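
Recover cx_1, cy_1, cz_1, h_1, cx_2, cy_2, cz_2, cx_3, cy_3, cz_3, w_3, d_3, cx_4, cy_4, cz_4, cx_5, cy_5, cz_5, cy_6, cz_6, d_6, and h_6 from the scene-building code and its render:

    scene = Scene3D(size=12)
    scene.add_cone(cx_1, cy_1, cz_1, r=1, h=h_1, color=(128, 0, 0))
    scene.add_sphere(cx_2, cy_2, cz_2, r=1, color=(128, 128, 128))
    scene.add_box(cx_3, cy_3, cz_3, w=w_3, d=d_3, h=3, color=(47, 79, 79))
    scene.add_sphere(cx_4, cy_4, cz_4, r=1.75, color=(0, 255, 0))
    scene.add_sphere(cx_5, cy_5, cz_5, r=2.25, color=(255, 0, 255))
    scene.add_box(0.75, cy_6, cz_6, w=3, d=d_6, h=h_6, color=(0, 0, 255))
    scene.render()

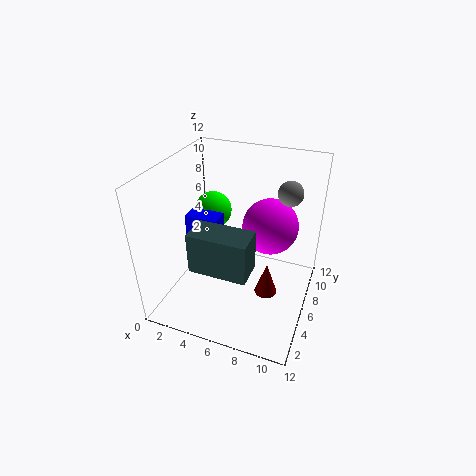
cx_1 = 8.5
cy_1 = 6.5
cz_1 = 0.5
h_1 = 3
cx_2 = 9.75
cy_2 = 7.5
cz_2 = 10
cx_3 = 4.25
cy_3 = 0.75
cz_3 = 6
w_3 = 4.25
d_3 = 2.25
cx_4 = 2
cy_4 = 9.75
cz_4 = 6
cx_5 = 8.5
cy_5 = 6.75
cz_5 = 7.25
cy_6 = 6.5
cz_6 = 3.75
d_6 = 1.75
h_6 = 3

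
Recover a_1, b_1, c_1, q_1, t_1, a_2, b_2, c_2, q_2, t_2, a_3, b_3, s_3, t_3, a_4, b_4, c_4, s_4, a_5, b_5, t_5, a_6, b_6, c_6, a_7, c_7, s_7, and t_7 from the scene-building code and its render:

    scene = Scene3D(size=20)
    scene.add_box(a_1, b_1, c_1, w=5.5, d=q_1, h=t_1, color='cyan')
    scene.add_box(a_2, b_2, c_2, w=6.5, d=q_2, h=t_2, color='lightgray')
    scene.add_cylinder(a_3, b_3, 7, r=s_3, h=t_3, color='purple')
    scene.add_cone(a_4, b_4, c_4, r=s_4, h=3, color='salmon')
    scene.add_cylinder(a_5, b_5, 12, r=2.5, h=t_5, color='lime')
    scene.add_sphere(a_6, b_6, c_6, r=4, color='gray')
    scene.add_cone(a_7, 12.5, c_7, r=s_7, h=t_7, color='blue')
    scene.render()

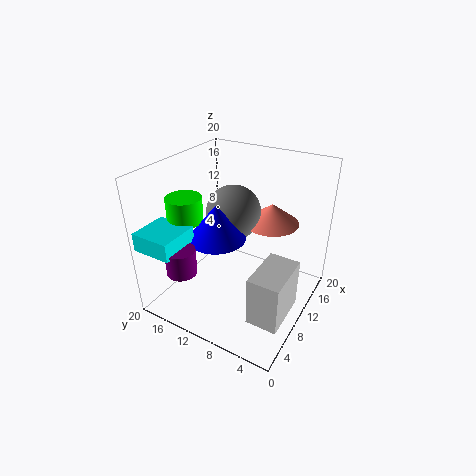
a_1 = 0.5; b_1 = 14.5; c_1 = 10; q_1 = 5.5; t_1 = 2.5; a_2 = 2.5; b_2 = 0.5; c_2 = 3.5; q_2 = 4; t_2 = 6.5; a_3 = 3; b_3 = 14.5; s_3 = 2; t_3 = 3.5; a_4 = 15.5; b_4 = 7.5; c_4 = 10.5; s_4 = 4; a_5 = 7.5; b_5 = 17; t_5 = 3.5; a_6 = 13; b_6 = 12.5; c_6 = 12; a_7 = 8.5; c_7 = 10; s_7 = 4; t_7 = 5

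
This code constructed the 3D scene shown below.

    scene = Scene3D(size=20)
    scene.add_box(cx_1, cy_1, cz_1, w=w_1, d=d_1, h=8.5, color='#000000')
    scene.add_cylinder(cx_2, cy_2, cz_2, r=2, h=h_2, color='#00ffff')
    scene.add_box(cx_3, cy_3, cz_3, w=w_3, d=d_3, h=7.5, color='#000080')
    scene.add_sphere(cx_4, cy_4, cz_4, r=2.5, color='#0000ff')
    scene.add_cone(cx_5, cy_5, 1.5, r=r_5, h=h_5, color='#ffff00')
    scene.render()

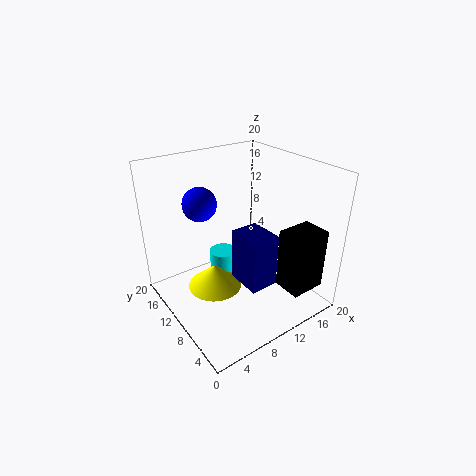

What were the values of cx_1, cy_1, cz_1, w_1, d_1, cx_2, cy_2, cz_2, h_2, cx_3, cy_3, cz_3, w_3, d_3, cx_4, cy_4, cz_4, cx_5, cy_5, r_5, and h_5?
cx_1 = 13.5
cy_1 = 1.5
cz_1 = 3.5
w_1 = 5
d_1 = 4
cx_2 = 10
cy_2 = 14
cz_2 = 3
h_2 = 3
cx_3 = 9
cy_3 = 5
cz_3 = 4
w_3 = 4
d_3 = 5
cx_4 = 7.5
cy_4 = 16
cz_4 = 13.5
cx_5 = 7.5
cy_5 = 12.5
r_5 = 4
h_5 = 3.5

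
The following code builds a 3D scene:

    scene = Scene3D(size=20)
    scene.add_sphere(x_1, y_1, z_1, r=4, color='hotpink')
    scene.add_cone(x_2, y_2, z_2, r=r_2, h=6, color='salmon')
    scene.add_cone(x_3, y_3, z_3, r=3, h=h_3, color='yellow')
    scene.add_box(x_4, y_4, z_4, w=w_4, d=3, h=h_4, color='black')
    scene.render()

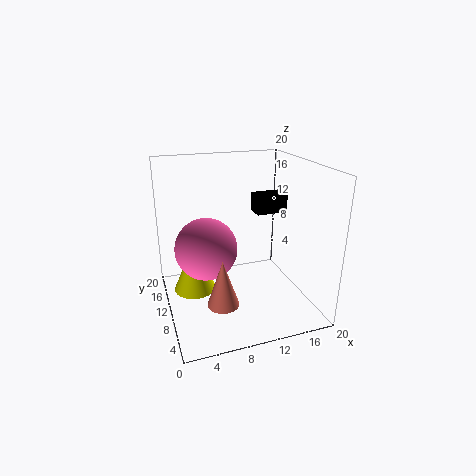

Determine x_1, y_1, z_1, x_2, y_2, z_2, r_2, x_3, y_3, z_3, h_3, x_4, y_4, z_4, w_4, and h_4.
x_1 = 5, y_1 = 8, z_1 = 10, x_2 = 6, y_2 = 4, z_2 = 4, r_2 = 2, x_3 = 4, y_3 = 12, z_3 = 2, h_3 = 7, x_4 = 15, y_4 = 15, z_4 = 11, w_4 = 5, h_4 = 3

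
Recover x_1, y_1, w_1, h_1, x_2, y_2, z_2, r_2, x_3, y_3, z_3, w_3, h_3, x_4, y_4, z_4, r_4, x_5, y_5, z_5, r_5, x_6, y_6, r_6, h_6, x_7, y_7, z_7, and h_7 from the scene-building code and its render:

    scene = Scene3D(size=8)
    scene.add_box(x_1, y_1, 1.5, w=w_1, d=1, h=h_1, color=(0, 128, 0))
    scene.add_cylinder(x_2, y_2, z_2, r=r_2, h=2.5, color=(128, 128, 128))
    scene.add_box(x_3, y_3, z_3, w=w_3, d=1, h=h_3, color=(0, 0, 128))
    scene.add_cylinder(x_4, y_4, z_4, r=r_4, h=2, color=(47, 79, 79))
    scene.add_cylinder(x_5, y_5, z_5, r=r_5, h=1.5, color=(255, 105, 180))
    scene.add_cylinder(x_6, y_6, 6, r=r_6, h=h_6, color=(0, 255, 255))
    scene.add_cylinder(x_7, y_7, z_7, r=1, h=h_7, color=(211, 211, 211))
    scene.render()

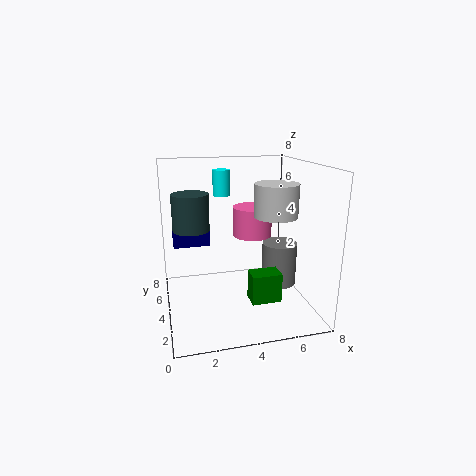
x_1 = 4
y_1 = 1
w_1 = 1.5
h_1 = 1.5
x_2 = 6.5
y_2 = 4
z_2 = 1
r_2 = 1
x_3 = 0.5
y_3 = 4.5
z_3 = 3.5
w_3 = 2
h_3 = 1
x_4 = 1.5
y_4 = 4.5
z_4 = 4.5
r_4 = 1
x_5 = 4.5
y_5 = 3
z_5 = 4.5
r_5 = 1
x_6 = 3.5
y_6 = 6
r_6 = 0.5
h_6 = 1.5
x_7 = 5
y_7 = 1
z_7 = 6
h_7 = 1.5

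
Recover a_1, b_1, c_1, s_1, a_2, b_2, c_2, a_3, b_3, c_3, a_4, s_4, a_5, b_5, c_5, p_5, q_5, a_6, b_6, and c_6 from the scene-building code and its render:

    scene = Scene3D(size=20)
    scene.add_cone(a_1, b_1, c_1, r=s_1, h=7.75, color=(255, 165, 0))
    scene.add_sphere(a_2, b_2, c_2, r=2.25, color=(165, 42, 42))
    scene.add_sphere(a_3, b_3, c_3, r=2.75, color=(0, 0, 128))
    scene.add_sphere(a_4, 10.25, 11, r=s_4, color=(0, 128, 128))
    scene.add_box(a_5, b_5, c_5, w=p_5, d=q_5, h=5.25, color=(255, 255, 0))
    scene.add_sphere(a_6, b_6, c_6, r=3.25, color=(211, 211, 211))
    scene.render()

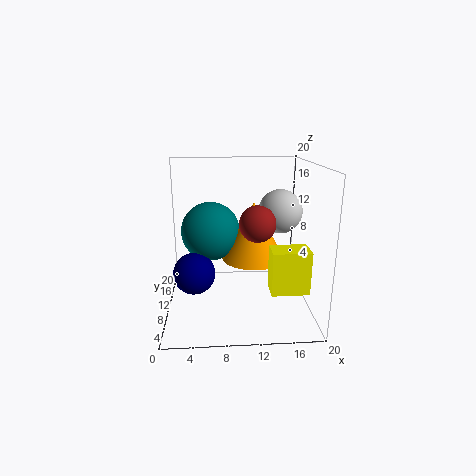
a_1 = 12, b_1 = 9, c_1 = 7.5, s_1 = 4.25, a_2 = 12, b_2 = 5, c_2 = 13.5, a_3 = 4, b_3 = 7, c_3 = 6.25, a_4 = 6.25, s_4 = 4, a_5 = 13.25, b_5 = 0.75, c_5 = 6, p_5 = 4.5, q_5 = 3, a_6 = 16.5, b_6 = 13.5, c_6 = 12.75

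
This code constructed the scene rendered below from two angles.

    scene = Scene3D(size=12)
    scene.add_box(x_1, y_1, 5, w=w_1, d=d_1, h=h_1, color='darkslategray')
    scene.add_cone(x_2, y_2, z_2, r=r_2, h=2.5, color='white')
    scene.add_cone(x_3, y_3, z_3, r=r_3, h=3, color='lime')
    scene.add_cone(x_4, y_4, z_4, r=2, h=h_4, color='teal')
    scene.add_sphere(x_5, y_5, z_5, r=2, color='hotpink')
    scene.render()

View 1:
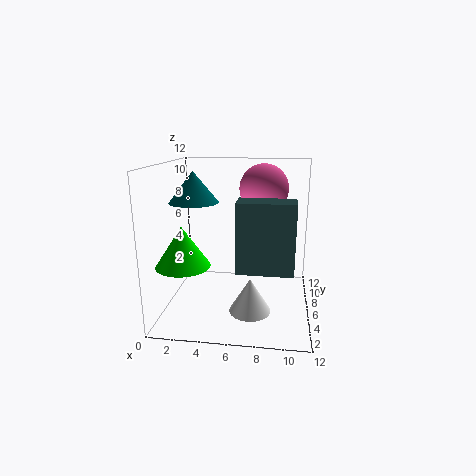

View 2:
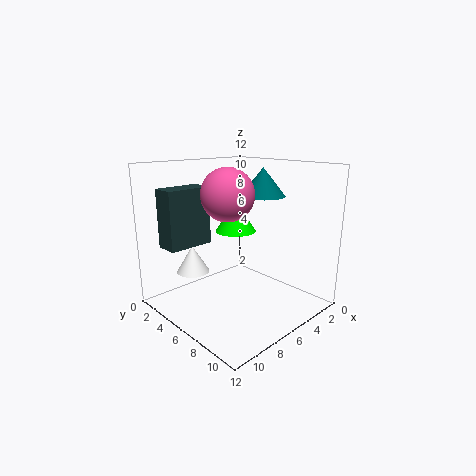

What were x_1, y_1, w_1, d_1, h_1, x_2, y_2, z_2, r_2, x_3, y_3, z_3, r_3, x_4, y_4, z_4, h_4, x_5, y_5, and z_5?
x_1 = 6.5, y_1 = 1, w_1 = 4, d_1 = 2, h_1 = 5, x_2 = 7.5, y_2 = 1.5, z_2 = 2, r_2 = 1.5, x_3 = 2.5, y_3 = 2, z_3 = 5, r_3 = 2, x_4 = 2.5, y_4 = 5.5, z_4 = 9, h_4 = 2.5, x_5 = 8, y_5 = 7, z_5 = 10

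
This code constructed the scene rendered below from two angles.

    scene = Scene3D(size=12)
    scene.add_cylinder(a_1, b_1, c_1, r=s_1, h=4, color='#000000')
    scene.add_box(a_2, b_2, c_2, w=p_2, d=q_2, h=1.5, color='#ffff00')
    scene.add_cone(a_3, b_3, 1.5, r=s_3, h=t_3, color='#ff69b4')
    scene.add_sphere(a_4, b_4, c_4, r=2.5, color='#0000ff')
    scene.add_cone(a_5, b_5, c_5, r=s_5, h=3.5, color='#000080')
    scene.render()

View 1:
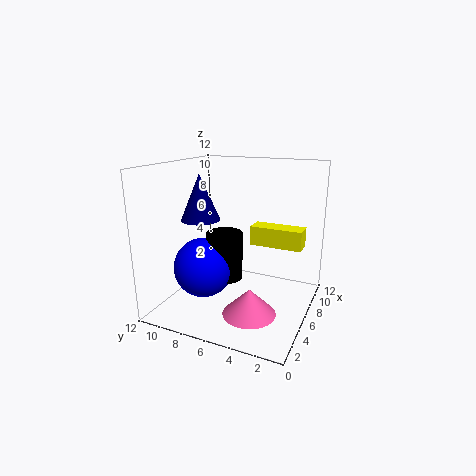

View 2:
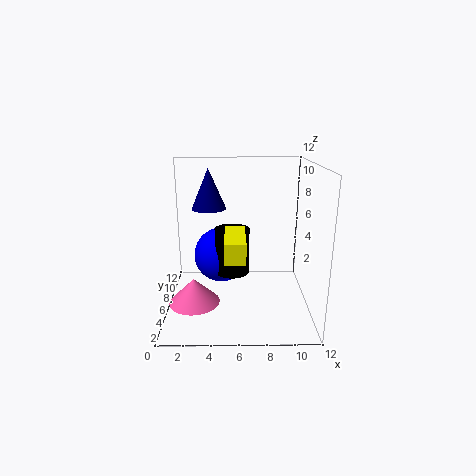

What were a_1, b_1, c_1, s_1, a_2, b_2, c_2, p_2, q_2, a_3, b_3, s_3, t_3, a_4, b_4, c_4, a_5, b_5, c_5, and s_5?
a_1 = 5.5
b_1 = 7
c_1 = 2.5
s_1 = 1.5
a_2 = 5
b_2 = 0.5
c_2 = 6
p_2 = 1.5
q_2 = 4
a_3 = 2.5
b_3 = 3.5
s_3 = 2
t_3 = 2
a_4 = 4.5
b_4 = 8.5
c_4 = 3.5
a_5 = 3.5
b_5 = 8
c_5 = 8
s_5 = 1.5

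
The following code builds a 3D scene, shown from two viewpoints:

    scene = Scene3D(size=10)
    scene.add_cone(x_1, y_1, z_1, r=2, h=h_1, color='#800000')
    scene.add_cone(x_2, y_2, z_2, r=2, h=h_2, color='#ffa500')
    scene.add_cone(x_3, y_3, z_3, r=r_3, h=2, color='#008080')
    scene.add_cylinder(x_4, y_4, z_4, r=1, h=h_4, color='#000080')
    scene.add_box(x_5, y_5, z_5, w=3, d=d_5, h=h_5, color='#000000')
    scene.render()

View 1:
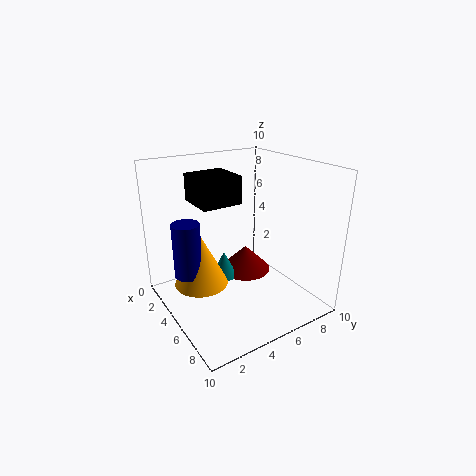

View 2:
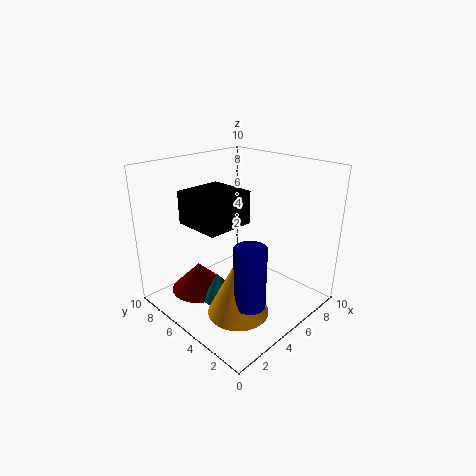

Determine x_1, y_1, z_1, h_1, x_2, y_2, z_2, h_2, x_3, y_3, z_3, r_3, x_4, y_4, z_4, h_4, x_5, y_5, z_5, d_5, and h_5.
x_1 = 3
y_1 = 7
z_1 = 1
h_1 = 2
x_2 = 3
y_2 = 3
z_2 = 1
h_2 = 4
x_3 = 3
y_3 = 5
z_3 = 1
r_3 = 1
x_4 = 3
y_4 = 2
z_4 = 2
h_4 = 4
x_5 = 1
y_5 = 3
z_5 = 7
d_5 = 3
h_5 = 2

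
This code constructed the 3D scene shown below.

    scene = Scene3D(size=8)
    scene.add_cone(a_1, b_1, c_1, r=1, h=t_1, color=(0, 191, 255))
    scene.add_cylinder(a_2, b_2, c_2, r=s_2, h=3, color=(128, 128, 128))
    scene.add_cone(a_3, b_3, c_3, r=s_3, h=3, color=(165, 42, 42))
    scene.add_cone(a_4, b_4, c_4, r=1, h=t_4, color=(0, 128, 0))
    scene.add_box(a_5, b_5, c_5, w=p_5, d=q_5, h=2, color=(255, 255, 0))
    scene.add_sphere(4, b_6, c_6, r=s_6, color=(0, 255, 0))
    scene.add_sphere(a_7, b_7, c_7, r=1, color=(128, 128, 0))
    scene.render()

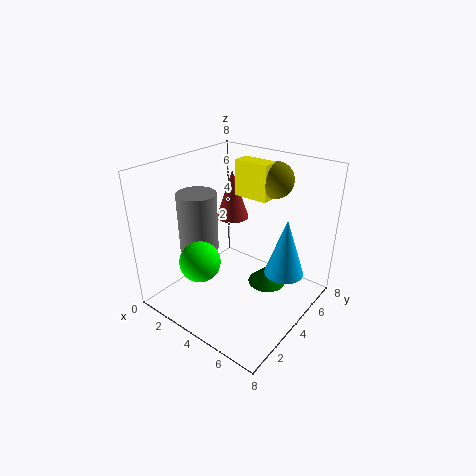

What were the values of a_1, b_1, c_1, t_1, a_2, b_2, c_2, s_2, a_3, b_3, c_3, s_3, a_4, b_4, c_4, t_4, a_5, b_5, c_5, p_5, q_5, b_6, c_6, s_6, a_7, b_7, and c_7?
a_1 = 7, b_1 = 4, c_1 = 3, t_1 = 3, a_2 = 3, b_2 = 2, c_2 = 4, s_2 = 1, a_3 = 2, b_3 = 6, c_3 = 4, s_3 = 1, a_4 = 6, b_4 = 4, c_4 = 2, t_4 = 1, a_5 = 3, b_5 = 5, c_5 = 6, p_5 = 2, q_5 = 1, b_6 = 1, c_6 = 4, s_6 = 1, a_7 = 5, b_7 = 6, c_7 = 7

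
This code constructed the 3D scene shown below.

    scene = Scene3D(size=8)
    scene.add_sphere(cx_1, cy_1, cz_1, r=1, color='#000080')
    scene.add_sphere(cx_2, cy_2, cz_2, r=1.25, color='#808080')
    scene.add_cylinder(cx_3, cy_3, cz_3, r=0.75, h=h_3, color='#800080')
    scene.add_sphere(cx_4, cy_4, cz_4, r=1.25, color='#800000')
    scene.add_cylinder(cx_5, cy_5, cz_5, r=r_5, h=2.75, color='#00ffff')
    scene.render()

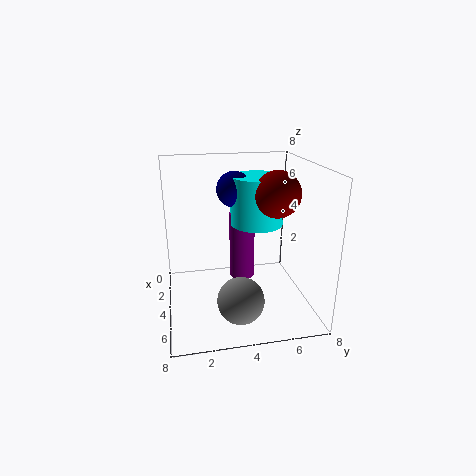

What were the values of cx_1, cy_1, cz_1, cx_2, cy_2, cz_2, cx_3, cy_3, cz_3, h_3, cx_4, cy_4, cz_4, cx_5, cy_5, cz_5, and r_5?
cx_1 = 3; cy_1 = 4; cz_1 = 6.5; cx_2 = 6; cy_2 = 3.75; cz_2 = 1.25; cx_3 = 2.75; cy_3 = 4.5; cz_3 = 1; h_3 = 4; cx_4 = 4.5; cy_4 = 6; cz_4 = 6.5; cx_5 = 3.25; cy_5 = 5.25; cz_5 = 4.5; r_5 = 1.5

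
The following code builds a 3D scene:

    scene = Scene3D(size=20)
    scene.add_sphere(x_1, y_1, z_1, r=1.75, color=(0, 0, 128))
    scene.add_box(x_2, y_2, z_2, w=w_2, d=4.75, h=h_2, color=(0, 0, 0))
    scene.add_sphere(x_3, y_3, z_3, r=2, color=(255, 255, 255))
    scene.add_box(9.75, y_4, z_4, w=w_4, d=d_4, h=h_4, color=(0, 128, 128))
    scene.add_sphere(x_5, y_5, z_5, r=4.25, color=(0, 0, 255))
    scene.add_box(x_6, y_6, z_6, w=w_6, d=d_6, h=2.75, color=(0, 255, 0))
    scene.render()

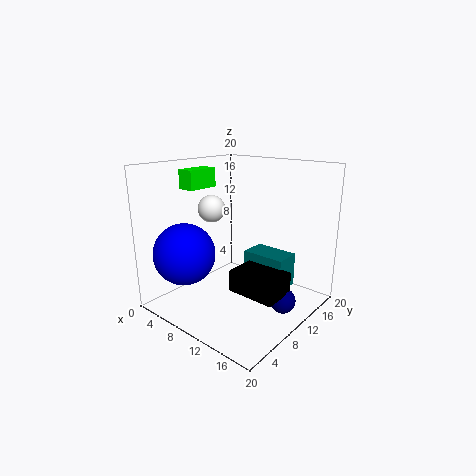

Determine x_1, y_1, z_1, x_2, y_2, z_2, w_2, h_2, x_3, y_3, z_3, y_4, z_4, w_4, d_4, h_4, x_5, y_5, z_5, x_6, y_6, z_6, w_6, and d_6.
x_1 = 16.75; y_1 = 11.5; z_1 = 2; x_2 = 10.75; y_2 = 7.25; z_2 = 3.25; w_2 = 6.75; h_2 = 3; x_3 = 4.75; y_3 = 10.25; z_3 = 13.25; y_4 = 11.75; z_4 = 2.75; w_4 = 6.25; d_4 = 3.75; h_4 = 4.75; x_5 = 5; y_5 = 4.5; z_5 = 8; x_6 = 1.75; y_6 = 7; z_6 = 16.25; w_6 = 2.5; d_6 = 4.75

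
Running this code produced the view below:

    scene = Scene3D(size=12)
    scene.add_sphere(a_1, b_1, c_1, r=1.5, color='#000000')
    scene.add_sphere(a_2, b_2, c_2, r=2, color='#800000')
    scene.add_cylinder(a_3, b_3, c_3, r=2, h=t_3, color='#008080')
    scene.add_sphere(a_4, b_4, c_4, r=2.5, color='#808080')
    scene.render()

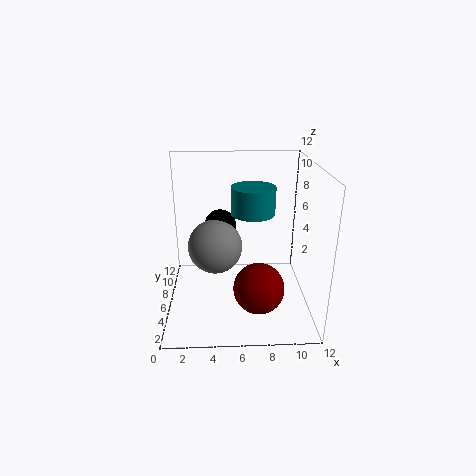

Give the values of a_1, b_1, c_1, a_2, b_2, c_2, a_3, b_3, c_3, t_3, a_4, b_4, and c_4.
a_1 = 4.5, b_1 = 10, c_1 = 5.5, a_2 = 7.5, b_2 = 3, c_2 = 3, a_3 = 7.5, b_3 = 9, c_3 = 7, t_3 = 2.5, a_4 = 4, b_4 = 8.5, c_4 = 4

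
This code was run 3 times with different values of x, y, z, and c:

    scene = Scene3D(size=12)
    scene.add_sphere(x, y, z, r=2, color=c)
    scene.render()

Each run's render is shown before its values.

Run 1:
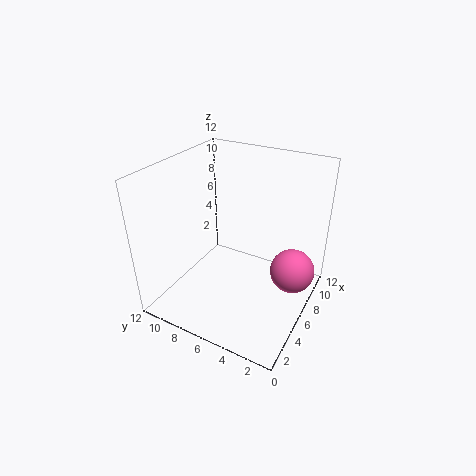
x = 9, y = 2, z = 2, c = 'hotpink'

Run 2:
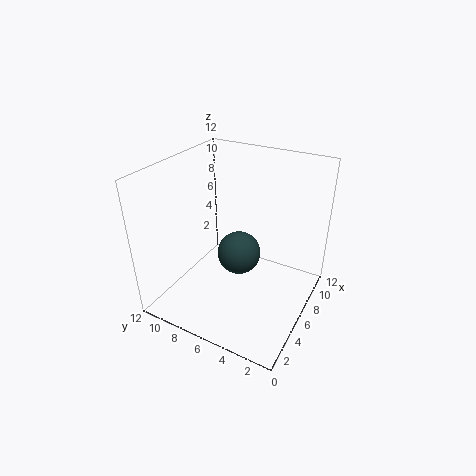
x = 8, y = 7, z = 3, c = 'darkslategray'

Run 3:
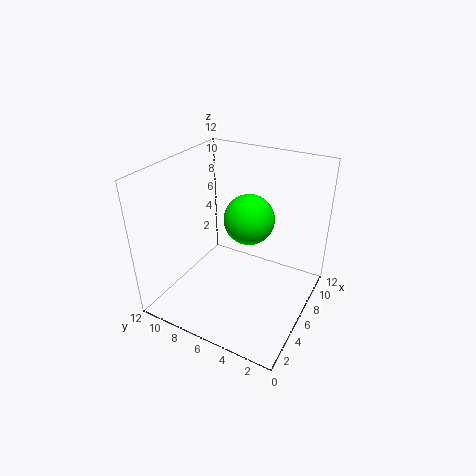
x = 6, y = 5, z = 8, c = 'lime'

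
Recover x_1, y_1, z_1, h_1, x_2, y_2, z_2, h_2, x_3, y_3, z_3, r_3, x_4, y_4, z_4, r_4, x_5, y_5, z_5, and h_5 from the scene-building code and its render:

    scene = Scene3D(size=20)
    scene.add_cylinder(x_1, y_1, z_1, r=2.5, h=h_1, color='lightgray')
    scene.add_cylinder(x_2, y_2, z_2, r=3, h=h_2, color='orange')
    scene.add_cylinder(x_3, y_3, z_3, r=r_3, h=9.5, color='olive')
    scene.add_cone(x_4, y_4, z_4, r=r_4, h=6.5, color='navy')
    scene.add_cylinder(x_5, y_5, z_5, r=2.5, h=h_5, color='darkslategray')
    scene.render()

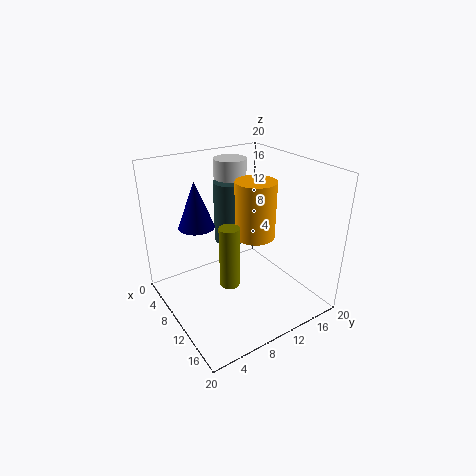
x_1 = 2.5
y_1 = 13.5
z_1 = 11.5
h_1 = 7.5
x_2 = 8.5
y_2 = 14
z_2 = 8.5
h_2 = 8.5
x_3 = 8.5
y_3 = 9.5
z_3 = 1.5
r_3 = 1.5
x_4 = 6.5
y_4 = 5.5
z_4 = 11.5
r_4 = 2.5
x_5 = 4
y_5 = 12.5
z_5 = 6.5
h_5 = 9.5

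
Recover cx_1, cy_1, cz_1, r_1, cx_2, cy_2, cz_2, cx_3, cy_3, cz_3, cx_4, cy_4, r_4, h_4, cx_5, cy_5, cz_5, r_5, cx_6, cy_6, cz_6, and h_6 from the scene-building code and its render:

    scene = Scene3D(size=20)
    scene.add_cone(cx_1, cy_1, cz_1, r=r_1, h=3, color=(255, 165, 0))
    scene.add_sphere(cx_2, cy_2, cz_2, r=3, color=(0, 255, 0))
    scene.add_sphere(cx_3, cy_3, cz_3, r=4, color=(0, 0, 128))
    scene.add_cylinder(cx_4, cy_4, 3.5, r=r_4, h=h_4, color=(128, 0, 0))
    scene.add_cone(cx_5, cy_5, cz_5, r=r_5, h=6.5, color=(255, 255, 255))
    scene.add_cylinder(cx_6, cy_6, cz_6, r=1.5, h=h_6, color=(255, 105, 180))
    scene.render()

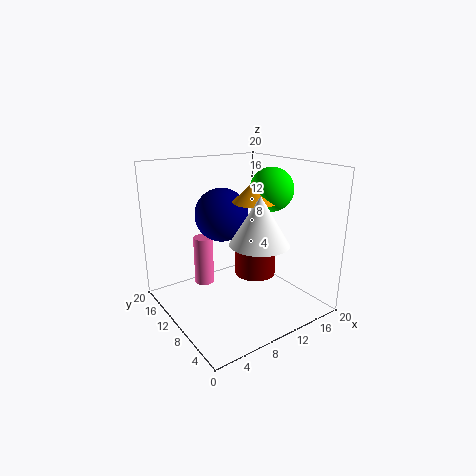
cx_1 = 12; cy_1 = 9; cz_1 = 15; r_1 = 3; cx_2 = 14.5; cy_2 = 8.5; cz_2 = 16.5; cx_3 = 10.5; cy_3 = 15; cz_3 = 12; cx_4 = 13.5; cy_4 = 10.5; r_4 = 3; h_4 = 6; cx_5 = 11; cy_5 = 6.5; cz_5 = 10; r_5 = 4; cx_6 = 8; cy_6 = 16.5; cz_6 = 1; h_6 = 7.5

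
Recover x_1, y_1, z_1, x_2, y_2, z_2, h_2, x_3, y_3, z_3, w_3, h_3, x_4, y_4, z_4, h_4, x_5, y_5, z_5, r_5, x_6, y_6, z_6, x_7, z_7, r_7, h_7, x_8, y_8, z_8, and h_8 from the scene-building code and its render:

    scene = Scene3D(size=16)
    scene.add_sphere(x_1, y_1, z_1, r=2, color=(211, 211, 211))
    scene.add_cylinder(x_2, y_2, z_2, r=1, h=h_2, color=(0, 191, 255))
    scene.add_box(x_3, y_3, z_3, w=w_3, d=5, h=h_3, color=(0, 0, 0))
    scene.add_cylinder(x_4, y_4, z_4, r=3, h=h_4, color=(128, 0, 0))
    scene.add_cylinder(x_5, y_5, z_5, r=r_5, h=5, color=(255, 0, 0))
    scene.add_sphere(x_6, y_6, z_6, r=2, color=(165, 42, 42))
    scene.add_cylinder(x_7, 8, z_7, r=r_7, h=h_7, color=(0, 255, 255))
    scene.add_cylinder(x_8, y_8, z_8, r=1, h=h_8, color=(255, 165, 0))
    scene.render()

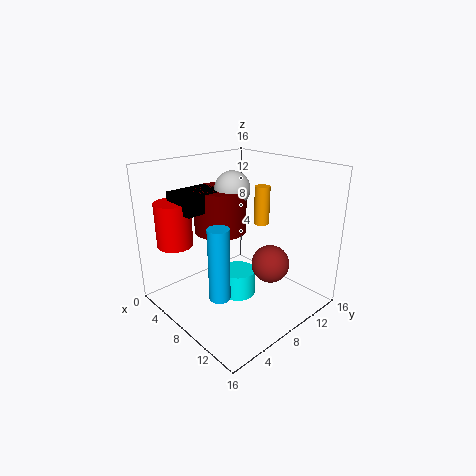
x_1 = 6, y_1 = 9, z_1 = 13, x_2 = 12, y_2 = 2, z_2 = 5, h_2 = 7, x_3 = 2, y_3 = 3, z_3 = 11, w_3 = 4, h_3 = 2, x_4 = 5, y_4 = 8, z_4 = 8, h_4 = 5, x_5 = 3, y_5 = 3, z_5 = 7, r_5 = 2, x_6 = 12, y_6 = 9, z_6 = 6, x_7 = 8, z_7 = 1, r_7 = 2, h_7 = 3, x_8 = 5, y_8 = 15, z_8 = 7, h_8 = 5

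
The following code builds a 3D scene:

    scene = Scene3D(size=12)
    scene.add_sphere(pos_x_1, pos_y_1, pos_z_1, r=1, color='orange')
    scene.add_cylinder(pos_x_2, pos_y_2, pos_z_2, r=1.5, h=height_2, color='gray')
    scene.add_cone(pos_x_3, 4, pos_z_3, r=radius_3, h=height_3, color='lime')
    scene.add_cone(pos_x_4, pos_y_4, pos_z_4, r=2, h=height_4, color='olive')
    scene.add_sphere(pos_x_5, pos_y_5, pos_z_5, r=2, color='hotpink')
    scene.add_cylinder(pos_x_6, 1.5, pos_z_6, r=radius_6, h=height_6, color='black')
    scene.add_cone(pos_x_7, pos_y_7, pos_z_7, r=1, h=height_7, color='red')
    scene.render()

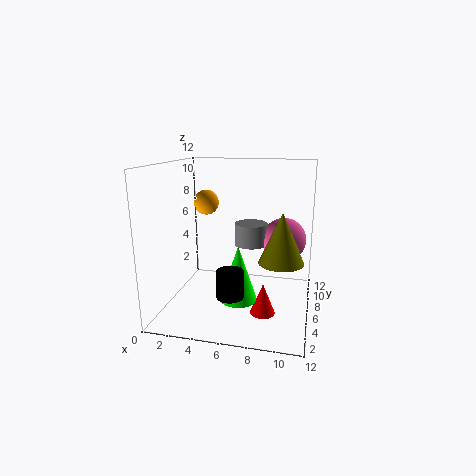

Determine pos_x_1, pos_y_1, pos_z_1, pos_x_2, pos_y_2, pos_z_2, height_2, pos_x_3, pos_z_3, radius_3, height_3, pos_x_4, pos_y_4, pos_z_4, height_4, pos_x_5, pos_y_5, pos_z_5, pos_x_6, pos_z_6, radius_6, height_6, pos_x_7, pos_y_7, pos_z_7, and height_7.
pos_x_1 = 3.5; pos_y_1 = 5.5; pos_z_1 = 9; pos_x_2 = 6.5; pos_y_2 = 9; pos_z_2 = 4.5; height_2 = 2; pos_x_3 = 6.5; pos_z_3 = 1.5; radius_3 = 1.5; height_3 = 4.5; pos_x_4 = 9.5; pos_y_4 = 7.5; pos_z_4 = 3.5; height_4 = 4.5; pos_x_5 = 9.5; pos_y_5 = 9.5; pos_z_5 = 5; pos_x_6 = 6.5; pos_z_6 = 3; radius_6 = 1; height_6 = 2; pos_x_7 = 8.5; pos_y_7 = 4; pos_z_7 = 0.5; height_7 = 2.5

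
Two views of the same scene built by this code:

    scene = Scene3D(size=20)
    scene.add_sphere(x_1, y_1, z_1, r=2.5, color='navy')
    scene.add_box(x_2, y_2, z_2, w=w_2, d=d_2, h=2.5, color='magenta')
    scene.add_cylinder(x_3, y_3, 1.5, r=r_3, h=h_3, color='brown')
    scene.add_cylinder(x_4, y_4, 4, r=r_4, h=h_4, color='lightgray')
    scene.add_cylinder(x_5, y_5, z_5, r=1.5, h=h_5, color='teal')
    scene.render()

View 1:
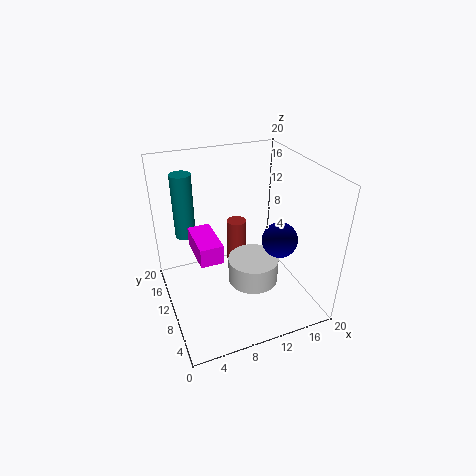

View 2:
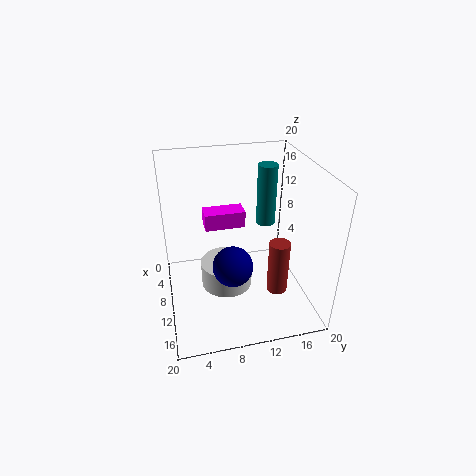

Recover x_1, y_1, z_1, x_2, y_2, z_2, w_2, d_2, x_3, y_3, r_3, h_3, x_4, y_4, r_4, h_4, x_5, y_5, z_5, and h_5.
x_1 = 15.5
y_1 = 8
z_1 = 9.5
x_2 = 3.5
y_2 = 6
z_2 = 9.5
w_2 = 3
d_2 = 6
x_3 = 12
y_3 = 15.5
r_3 = 1.5
h_3 = 8
x_4 = 11.5
y_4 = 8
r_4 = 3.5
h_4 = 3.5
x_5 = 4
y_5 = 16
z_5 = 8.5
h_5 = 9.5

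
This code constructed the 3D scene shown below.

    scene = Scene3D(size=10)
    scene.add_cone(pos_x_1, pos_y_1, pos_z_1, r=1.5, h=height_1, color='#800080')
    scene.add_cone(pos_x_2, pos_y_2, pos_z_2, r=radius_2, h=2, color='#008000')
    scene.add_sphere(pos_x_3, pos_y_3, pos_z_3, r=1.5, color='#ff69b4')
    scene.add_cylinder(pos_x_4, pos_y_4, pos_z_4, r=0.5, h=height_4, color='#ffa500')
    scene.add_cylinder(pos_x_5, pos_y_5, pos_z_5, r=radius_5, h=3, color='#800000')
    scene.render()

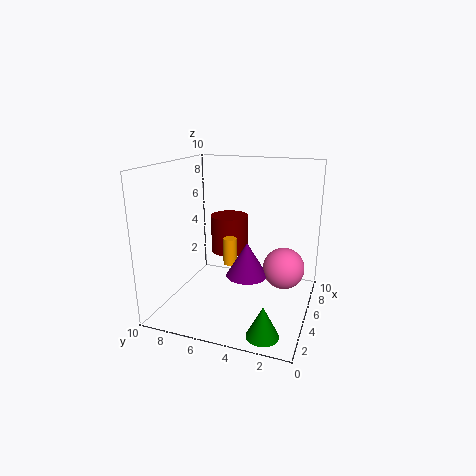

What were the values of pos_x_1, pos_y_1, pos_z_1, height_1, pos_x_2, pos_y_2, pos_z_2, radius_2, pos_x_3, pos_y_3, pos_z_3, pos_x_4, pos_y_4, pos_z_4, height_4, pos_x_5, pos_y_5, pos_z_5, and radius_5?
pos_x_1 = 5.5
pos_y_1 = 4.5
pos_z_1 = 2
height_1 = 2.5
pos_x_2 = 1
pos_y_2 = 2
pos_z_2 = 0.5
radius_2 = 1
pos_x_3 = 6.5
pos_y_3 = 2
pos_z_3 = 2.5
pos_x_4 = 6
pos_y_4 = 6
pos_z_4 = 2.5
height_4 = 2
pos_x_5 = 8.5
pos_y_5 = 7
pos_z_5 = 2.5
radius_5 = 1.5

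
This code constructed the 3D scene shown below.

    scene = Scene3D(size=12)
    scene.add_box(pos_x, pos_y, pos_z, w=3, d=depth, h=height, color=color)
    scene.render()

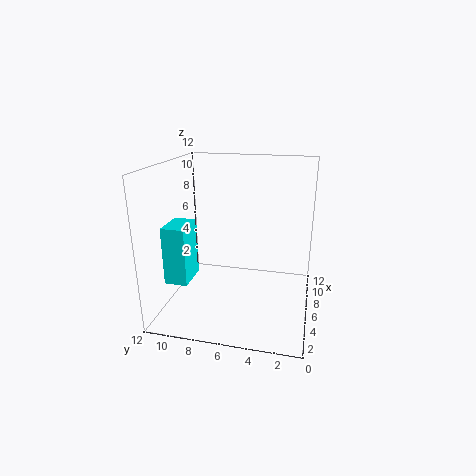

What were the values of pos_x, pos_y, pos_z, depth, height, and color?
pos_x = 4, pos_y = 10, pos_z = 2, depth = 2, height = 5, color = 'cyan'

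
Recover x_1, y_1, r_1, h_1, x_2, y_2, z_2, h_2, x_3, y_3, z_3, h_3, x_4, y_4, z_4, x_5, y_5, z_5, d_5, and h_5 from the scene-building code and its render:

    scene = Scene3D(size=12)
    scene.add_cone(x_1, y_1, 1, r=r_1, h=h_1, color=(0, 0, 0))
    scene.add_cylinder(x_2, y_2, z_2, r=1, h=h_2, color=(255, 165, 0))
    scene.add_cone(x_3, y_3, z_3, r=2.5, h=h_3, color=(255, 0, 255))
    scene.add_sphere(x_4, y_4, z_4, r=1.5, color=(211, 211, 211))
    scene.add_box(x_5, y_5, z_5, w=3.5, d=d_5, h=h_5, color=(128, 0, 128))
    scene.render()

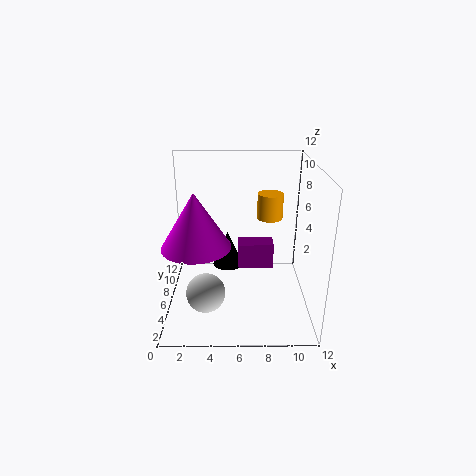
x_1 = 5, y_1 = 10.5, r_1 = 1.5, h_1 = 3.5, x_2 = 8.5, y_2 = 5.5, z_2 = 8, h_2 = 2, x_3 = 3, y_3 = 2.5, z_3 = 7, h_3 = 4, x_4 = 3.5, y_4 = 2.5, z_4 = 3, x_5 = 6, y_5 = 9.5, z_5 = 1, d_5 = 2, h_5 = 2.5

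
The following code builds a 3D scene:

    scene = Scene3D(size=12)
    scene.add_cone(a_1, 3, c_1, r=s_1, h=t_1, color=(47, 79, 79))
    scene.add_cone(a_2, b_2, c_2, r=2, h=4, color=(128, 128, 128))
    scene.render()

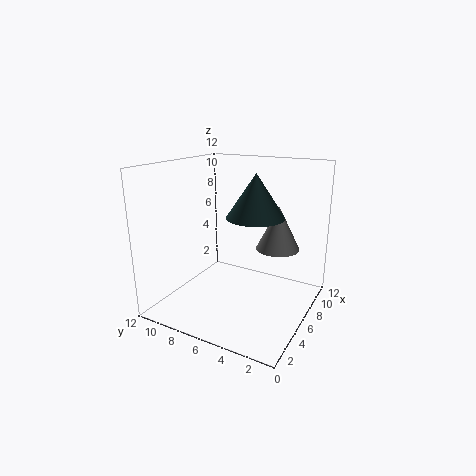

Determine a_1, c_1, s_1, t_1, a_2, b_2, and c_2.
a_1 = 3
c_1 = 9
s_1 = 2
t_1 = 3
a_2 = 10
b_2 = 4
c_2 = 4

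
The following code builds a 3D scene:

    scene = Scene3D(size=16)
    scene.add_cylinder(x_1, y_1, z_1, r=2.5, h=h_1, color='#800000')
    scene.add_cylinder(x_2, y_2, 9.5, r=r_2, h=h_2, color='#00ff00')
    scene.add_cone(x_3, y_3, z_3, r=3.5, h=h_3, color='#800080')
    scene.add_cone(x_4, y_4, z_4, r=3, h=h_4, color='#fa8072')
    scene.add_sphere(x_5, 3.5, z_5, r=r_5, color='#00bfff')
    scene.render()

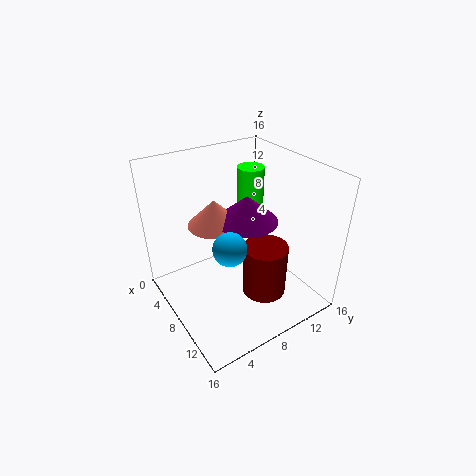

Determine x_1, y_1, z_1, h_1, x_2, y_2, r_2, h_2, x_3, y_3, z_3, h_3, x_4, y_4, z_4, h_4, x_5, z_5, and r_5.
x_1 = 10.5; y_1 = 10; z_1 = 1.5; h_1 = 6; x_2 = 6; y_2 = 11; r_2 = 1.5; h_2 = 5.5; x_3 = 7.5; y_3 = 9.5; z_3 = 9.5; h_3 = 3; x_4 = 5.5; y_4 = 6.5; z_4 = 9; h_4 = 3; x_5 = 13.5; z_5 = 11.5; r_5 = 1.5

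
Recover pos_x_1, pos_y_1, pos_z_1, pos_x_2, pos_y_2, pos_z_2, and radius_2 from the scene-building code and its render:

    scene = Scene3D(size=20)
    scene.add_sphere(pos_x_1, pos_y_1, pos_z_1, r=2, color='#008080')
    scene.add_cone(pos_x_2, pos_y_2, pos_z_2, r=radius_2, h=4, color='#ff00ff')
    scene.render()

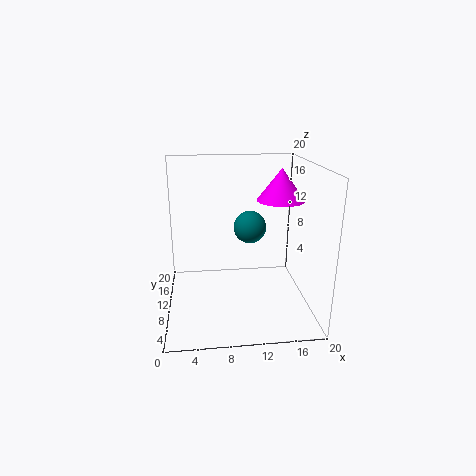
pos_x_1 = 11
pos_y_1 = 6
pos_z_1 = 13
pos_x_2 = 15
pos_y_2 = 7
pos_z_2 = 16
radius_2 = 3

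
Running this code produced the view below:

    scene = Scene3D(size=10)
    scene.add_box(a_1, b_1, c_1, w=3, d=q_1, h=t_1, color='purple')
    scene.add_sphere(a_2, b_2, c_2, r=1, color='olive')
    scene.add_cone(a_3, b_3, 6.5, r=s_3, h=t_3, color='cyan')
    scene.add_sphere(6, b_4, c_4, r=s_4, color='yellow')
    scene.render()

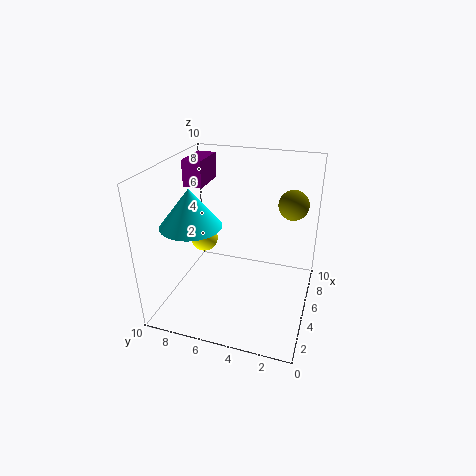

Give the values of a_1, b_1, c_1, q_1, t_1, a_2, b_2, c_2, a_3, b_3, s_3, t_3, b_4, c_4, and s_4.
a_1 = 7
b_1 = 8.5
c_1 = 7.5
q_1 = 1.5
t_1 = 2
a_2 = 6
b_2 = 1.5
c_2 = 7.5
a_3 = 3
b_3 = 7.5
s_3 = 2
t_3 = 2.5
b_4 = 8
c_4 = 4
s_4 = 1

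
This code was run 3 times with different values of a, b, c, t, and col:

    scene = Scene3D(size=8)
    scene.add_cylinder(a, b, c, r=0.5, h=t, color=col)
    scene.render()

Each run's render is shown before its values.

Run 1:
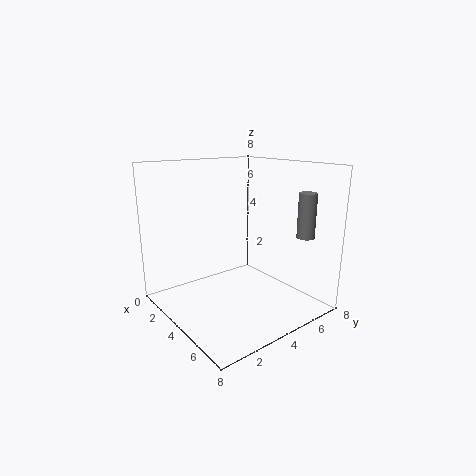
a = 6.25, b = 7, c = 4, t = 2.5, col = 'gray'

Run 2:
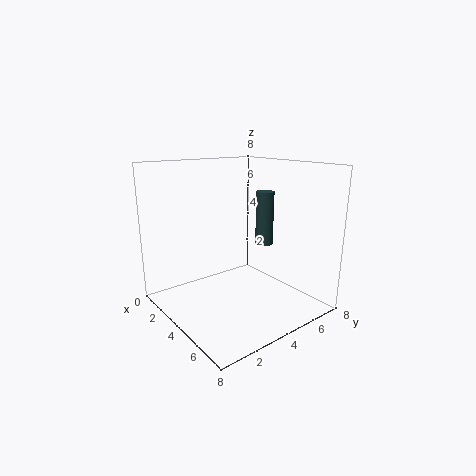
a = 4.5, b = 5.5, c = 3.5, t = 3, col = 'darkslategray'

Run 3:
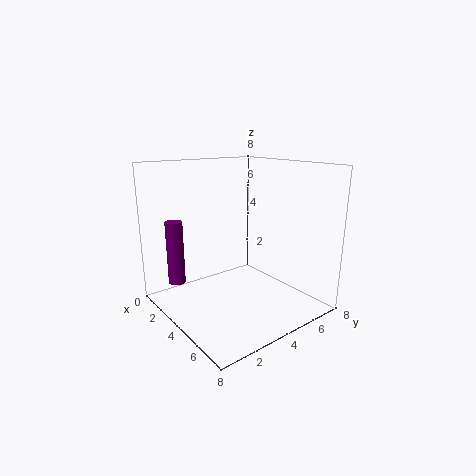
a = 1.25, b = 1.5, c = 1, t = 3.75, col = 'purple'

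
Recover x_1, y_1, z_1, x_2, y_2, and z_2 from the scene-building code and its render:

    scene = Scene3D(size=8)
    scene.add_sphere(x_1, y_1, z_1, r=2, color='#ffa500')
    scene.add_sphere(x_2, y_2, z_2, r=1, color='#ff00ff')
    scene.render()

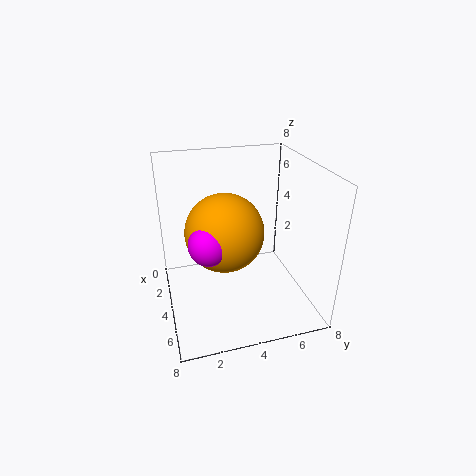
x_1 = 5
y_1 = 3
z_1 = 5
x_2 = 6
y_2 = 2
z_2 = 5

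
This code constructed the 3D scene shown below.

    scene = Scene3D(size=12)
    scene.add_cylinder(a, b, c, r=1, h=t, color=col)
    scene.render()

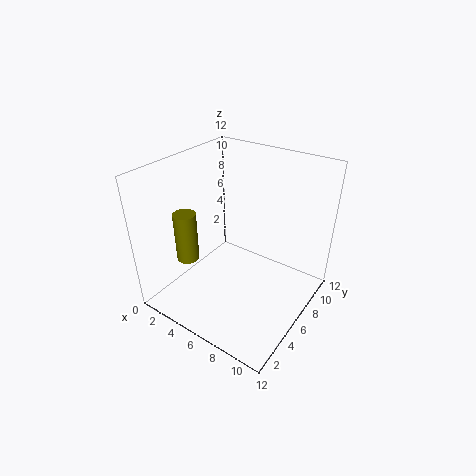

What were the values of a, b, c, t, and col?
a = 1.5, b = 4.5, c = 3, t = 4.5, col = 'olive'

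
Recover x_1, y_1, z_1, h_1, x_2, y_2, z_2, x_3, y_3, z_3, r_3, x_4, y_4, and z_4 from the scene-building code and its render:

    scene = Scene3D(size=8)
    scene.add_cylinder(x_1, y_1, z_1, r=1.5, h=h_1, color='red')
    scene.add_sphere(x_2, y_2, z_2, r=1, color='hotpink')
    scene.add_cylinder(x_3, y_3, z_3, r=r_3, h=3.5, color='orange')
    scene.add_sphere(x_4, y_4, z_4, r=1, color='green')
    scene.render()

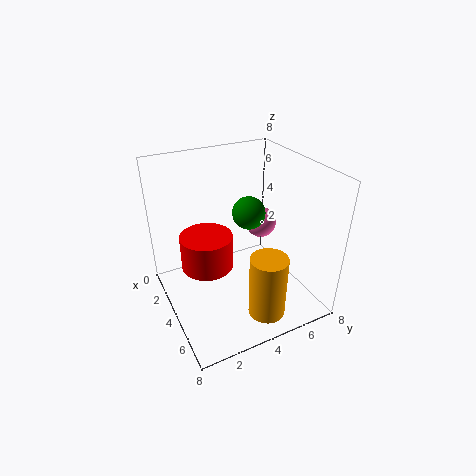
x_1 = 3; y_1 = 2.5; z_1 = 2; h_1 = 2; x_2 = 1.5; y_2 = 7; z_2 = 3; x_3 = 6.5; y_3 = 4.5; z_3 = 0.5; r_3 = 1; x_4 = 2.5; y_4 = 5.5; z_4 = 4.5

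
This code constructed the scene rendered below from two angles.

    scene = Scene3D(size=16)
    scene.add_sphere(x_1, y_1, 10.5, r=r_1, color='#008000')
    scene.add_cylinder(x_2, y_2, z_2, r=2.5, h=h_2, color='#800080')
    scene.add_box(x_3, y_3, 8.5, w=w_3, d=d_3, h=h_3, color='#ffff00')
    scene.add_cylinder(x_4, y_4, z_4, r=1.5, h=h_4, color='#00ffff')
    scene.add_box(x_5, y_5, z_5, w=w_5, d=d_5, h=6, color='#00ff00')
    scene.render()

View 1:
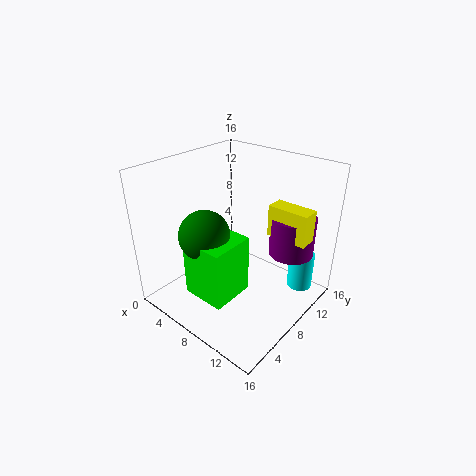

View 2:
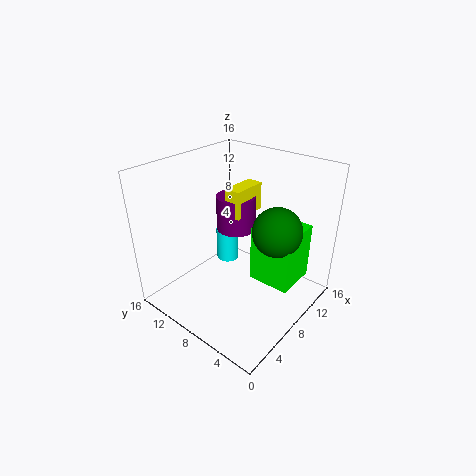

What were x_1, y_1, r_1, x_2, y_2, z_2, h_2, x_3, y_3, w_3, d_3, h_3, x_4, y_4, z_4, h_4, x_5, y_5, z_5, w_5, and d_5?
x_1 = 8; y_1 = 3; r_1 = 2.5; x_2 = 12.5; y_2 = 12; z_2 = 6; h_2 = 4.5; x_3 = 10.5; y_3 = 10; w_3 = 4.5; d_3 = 2; h_3 = 3.5; x_4 = 13; y_4 = 14; z_4 = 0.5; h_4 = 4.5; x_5 = 7; y_5 = 1; z_5 = 4.5; w_5 = 4.5; d_5 = 4.5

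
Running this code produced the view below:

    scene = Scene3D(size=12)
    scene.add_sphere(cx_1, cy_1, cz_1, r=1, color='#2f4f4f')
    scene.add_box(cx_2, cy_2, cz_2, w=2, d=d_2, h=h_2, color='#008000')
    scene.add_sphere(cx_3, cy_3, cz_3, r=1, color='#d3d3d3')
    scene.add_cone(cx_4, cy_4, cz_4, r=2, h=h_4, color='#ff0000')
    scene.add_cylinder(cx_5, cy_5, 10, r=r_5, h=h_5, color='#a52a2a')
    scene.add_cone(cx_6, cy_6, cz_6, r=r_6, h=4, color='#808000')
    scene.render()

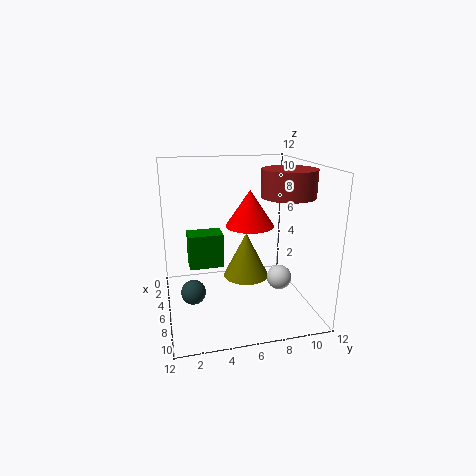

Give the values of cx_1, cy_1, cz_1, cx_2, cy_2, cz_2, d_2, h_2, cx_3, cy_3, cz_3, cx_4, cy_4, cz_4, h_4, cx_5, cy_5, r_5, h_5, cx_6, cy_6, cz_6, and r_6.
cx_1 = 7; cy_1 = 2; cz_1 = 2; cx_2 = 3; cy_2 = 2; cz_2 = 3; d_2 = 3; h_2 = 3; cx_3 = 8; cy_3 = 9; cz_3 = 3; cx_4 = 6; cy_4 = 7; cz_4 = 7; h_4 = 3; cx_5 = 9; cy_5 = 9; r_5 = 2; h_5 = 2; cx_6 = 5; cy_6 = 7; cz_6 = 2; r_6 = 2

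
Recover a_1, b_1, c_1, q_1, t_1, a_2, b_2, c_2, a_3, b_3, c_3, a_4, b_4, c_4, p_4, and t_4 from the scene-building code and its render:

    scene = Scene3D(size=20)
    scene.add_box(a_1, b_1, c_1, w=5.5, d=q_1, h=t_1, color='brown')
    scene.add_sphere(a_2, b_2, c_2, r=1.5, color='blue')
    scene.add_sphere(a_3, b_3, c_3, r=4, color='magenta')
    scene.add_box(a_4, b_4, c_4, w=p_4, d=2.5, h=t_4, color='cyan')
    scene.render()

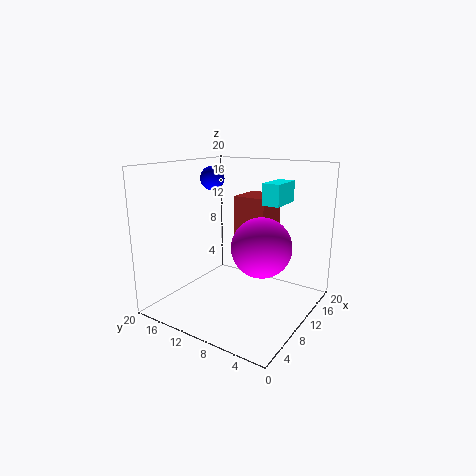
a_1 = 13.5, b_1 = 8, c_1 = 6.5, q_1 = 5, t_1 = 8.5, a_2 = 6.5, b_2 = 11.5, c_2 = 18.5, a_3 = 9.5, b_3 = 6, c_3 = 9.5, a_4 = 12, b_4 = 5, c_4 = 14.5, p_4 = 5, t_4 = 3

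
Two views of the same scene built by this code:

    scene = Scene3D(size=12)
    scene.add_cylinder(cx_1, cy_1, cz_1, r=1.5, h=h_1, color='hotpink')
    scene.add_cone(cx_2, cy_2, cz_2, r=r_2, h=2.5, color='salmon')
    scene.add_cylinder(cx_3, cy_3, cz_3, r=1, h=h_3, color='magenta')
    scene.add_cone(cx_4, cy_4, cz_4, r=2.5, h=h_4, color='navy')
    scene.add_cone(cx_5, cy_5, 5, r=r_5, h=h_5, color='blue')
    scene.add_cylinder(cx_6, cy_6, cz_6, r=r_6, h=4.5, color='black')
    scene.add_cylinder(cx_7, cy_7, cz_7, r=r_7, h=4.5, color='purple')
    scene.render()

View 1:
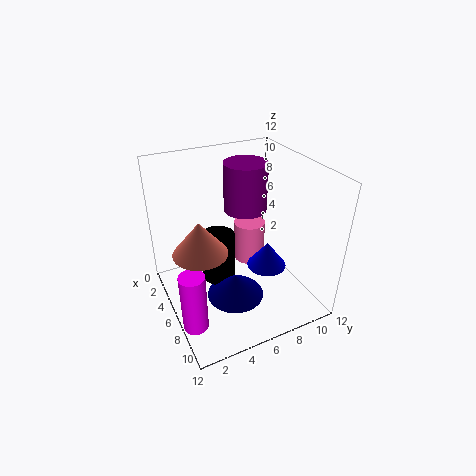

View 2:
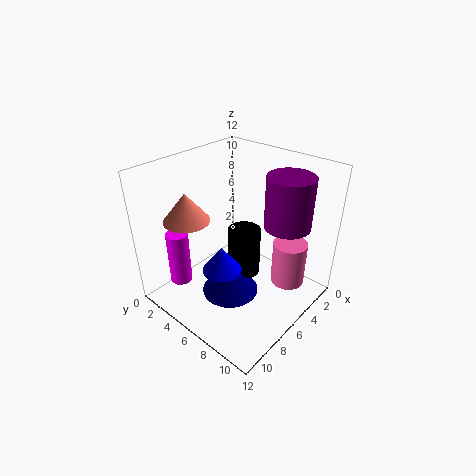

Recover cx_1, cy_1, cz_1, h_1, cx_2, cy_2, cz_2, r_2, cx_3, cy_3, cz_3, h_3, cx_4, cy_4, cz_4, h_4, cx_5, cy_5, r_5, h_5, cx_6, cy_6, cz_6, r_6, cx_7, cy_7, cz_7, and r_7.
cx_1 = 2.5; cy_1 = 9; cz_1 = 1; h_1 = 4; cx_2 = 8; cy_2 = 2; cz_2 = 7; r_2 = 2; cx_3 = 8.5; cy_3 = 1; cz_3 = 0.5; h_3 = 5; cx_4 = 6.5; cy_4 = 5.5; cz_4 = 0.5; h_4 = 2; cx_5 = 9; cy_5 = 7; r_5 = 1.5; h_5 = 2; cx_6 = 4; cy_6 = 5; cz_6 = 1; r_6 = 1.5; cx_7 = 2.5; cy_7 = 8.5; cz_7 = 6.5; r_7 = 2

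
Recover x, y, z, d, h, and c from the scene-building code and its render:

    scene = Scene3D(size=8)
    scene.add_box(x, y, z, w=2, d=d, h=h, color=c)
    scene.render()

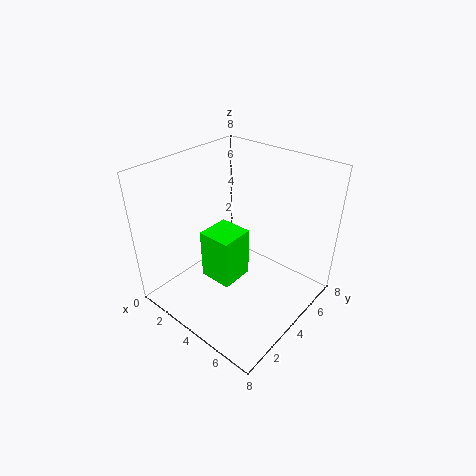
x = 2, y = 3, z = 1, d = 2, h = 3, c = 'lime'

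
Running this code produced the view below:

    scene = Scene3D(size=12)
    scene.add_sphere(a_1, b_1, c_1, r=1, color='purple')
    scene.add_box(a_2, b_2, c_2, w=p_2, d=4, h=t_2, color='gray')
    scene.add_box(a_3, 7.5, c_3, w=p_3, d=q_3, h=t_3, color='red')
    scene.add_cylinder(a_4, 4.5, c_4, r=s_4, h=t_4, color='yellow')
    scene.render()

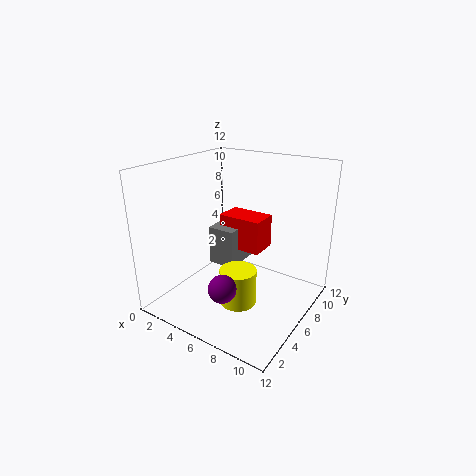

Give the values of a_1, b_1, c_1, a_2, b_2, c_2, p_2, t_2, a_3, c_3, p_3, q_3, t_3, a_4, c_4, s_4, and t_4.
a_1 = 8
b_1 = 1
c_1 = 4.5
a_2 = 2.5
b_2 = 6.5
c_2 = 2.5
p_2 = 2.5
t_2 = 3.5
a_3 = 3
c_3 = 4
p_3 = 4
q_3 = 2.5
t_3 = 3
a_4 = 7
c_4 = 1
s_4 = 1.5
t_4 = 3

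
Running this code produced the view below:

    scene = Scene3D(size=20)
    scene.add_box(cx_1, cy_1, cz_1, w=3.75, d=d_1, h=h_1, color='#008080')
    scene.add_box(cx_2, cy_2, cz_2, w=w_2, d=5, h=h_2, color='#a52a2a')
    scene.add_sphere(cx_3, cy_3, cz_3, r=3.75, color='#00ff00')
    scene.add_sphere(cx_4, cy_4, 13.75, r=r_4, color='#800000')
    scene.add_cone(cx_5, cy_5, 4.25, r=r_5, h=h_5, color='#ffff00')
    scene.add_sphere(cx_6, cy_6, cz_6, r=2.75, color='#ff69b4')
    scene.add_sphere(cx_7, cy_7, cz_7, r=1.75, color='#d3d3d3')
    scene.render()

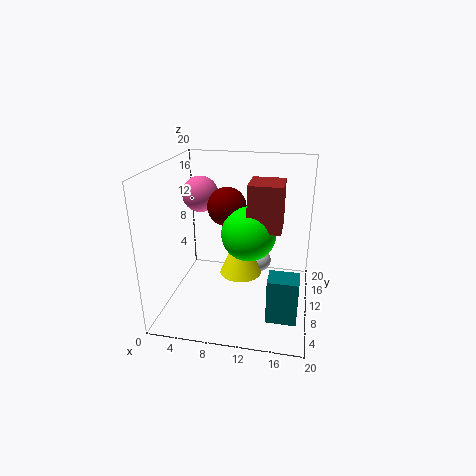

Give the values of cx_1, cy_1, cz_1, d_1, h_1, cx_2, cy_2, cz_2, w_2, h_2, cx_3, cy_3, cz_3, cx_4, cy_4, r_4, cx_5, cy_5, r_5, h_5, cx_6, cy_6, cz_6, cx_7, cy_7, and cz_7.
cx_1 = 15; cy_1 = 2.25; cz_1 = 2.5; d_1 = 3; h_1 = 5.75; cx_2 = 11.5; cy_2 = 8; cz_2 = 11.75; w_2 = 4.5; h_2 = 6.25; cx_3 = 11.5; cy_3 = 10; cz_3 = 10.75; cx_4 = 8; cy_4 = 12; r_4 = 2.75; cx_5 = 10.25; cy_5 = 10.75; r_5 = 3; h_5 = 7; cx_6 = 3; cy_6 = 15.5; cz_6 = 14.25; cx_7 = 12.5; cy_7 = 14.75; cz_7 = 4.25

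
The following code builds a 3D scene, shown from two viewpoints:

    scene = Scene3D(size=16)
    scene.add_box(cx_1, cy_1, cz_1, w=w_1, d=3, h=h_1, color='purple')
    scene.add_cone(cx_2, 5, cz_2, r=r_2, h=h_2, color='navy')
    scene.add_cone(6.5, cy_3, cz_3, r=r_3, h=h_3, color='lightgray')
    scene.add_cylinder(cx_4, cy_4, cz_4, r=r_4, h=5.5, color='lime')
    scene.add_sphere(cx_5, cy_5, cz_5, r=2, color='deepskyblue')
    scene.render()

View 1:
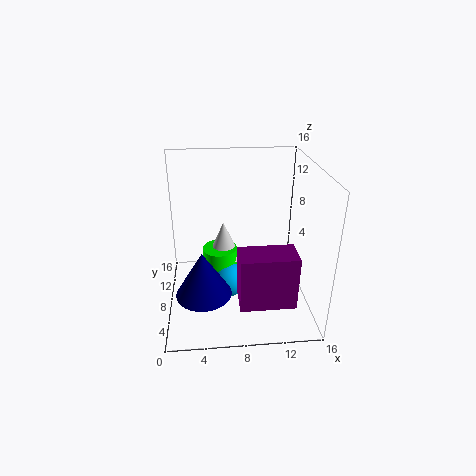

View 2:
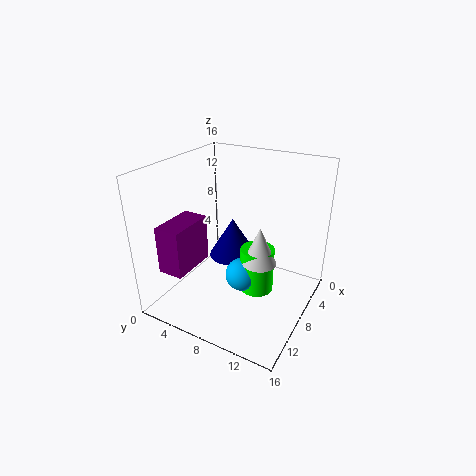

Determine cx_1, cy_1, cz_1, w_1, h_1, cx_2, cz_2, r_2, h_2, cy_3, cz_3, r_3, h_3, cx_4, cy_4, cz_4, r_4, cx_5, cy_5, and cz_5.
cx_1 = 7.5, cy_1 = 0.5, cz_1 = 4, w_1 = 5.5, h_1 = 5.5, cx_2 = 4, cz_2 = 3, r_2 = 3, h_2 = 5, cy_3 = 10, cz_3 = 4.5, r_3 = 2, h_3 = 4.5, cx_4 = 6, cy_4 = 9.5, cz_4 = 0.5, r_4 = 2, cx_5 = 7, cy_5 = 8, cz_5 = 2.5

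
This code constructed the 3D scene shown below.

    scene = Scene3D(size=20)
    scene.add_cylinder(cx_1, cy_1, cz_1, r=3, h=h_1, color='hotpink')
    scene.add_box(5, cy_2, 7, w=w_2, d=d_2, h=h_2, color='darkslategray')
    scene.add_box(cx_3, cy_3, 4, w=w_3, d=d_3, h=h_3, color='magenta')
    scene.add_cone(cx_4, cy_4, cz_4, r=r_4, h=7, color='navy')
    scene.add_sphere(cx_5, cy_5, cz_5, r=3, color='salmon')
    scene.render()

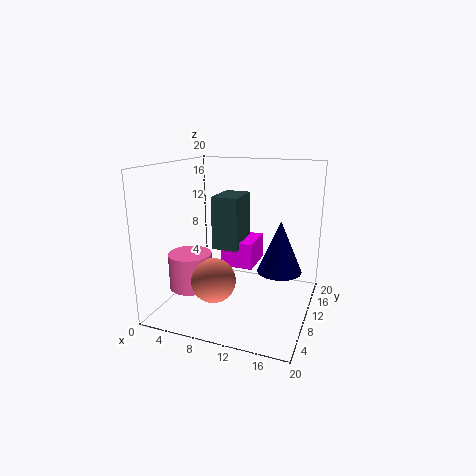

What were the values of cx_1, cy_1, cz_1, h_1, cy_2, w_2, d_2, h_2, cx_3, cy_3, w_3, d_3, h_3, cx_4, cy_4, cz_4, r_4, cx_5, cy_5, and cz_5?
cx_1 = 4
cy_1 = 7
cz_1 = 3
h_1 = 5
cy_2 = 12
w_2 = 4
d_2 = 6
h_2 = 8
cx_3 = 6
cy_3 = 13
w_3 = 5
d_3 = 6
h_3 = 4
cx_4 = 16
cy_4 = 10
cz_4 = 6
r_4 = 3
cx_5 = 8
cy_5 = 6
cz_5 = 5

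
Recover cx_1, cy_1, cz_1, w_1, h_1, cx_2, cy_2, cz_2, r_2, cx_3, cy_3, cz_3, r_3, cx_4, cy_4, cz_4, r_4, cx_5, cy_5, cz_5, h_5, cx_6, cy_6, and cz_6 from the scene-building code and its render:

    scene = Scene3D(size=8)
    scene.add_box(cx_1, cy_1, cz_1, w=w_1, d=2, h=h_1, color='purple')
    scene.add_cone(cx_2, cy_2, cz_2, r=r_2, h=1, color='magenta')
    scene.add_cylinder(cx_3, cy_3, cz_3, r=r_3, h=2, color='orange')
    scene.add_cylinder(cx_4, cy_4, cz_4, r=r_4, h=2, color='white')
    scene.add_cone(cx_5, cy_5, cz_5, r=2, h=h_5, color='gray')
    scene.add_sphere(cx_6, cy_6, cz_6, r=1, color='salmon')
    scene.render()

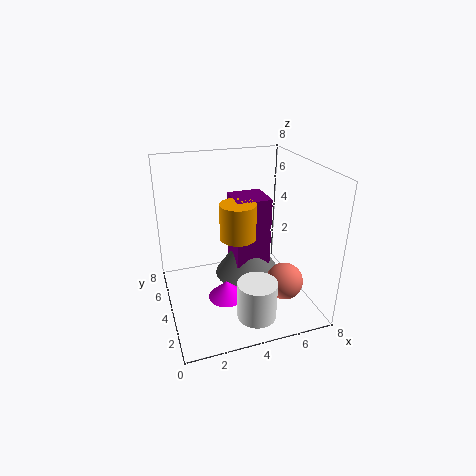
cx_1 = 4; cy_1 = 4; cz_1 = 2; w_1 = 2; h_1 = 4; cx_2 = 3; cy_2 = 3; cz_2 = 1; r_2 = 1; cx_3 = 4; cy_3 = 4; cz_3 = 4; r_3 = 1; cx_4 = 4; cy_4 = 1; cz_4 = 1; r_4 = 1; cx_5 = 5; cy_5 = 5; cz_5 = 1; h_5 = 3; cx_6 = 6; cy_6 = 2; cz_6 = 2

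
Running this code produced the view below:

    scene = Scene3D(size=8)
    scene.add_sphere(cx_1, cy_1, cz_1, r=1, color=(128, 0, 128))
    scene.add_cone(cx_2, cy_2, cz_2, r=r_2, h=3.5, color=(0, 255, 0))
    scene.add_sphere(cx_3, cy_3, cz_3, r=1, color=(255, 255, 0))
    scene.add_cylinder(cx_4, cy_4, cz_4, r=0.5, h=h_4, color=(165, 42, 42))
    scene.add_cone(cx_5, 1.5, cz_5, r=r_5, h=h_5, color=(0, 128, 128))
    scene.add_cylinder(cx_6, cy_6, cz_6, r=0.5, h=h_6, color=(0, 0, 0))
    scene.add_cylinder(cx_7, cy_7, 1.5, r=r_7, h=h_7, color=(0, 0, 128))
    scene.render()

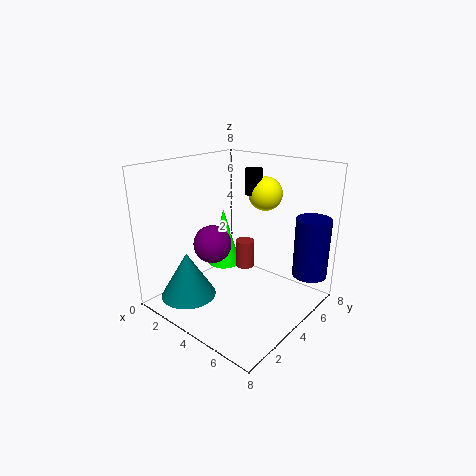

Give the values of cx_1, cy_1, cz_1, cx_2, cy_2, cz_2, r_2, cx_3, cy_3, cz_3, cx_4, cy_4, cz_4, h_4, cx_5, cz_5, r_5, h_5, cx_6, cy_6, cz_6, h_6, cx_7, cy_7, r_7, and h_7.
cx_1 = 3.5
cy_1 = 2.5
cz_1 = 4
cx_2 = 2
cy_2 = 5
cz_2 = 1.5
r_2 = 1
cx_3 = 4
cy_3 = 6.5
cz_3 = 6
cx_4 = 4.5
cy_4 = 4
cz_4 = 2.5
h_4 = 1.5
cx_5 = 2.5
cz_5 = 1
r_5 = 1.5
h_5 = 2.5
cx_6 = 3.5
cy_6 = 6
cz_6 = 6
h_6 = 1.5
cx_7 = 7
cy_7 = 7
r_7 = 1
h_7 = 3.5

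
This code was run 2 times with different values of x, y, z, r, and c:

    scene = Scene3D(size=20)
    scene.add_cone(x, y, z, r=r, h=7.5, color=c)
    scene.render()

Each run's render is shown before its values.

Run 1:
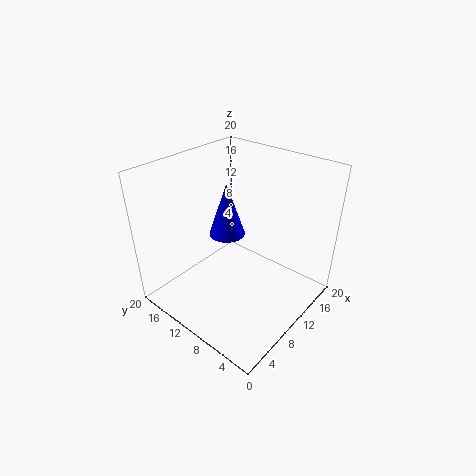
x = 10, y = 12, z = 10, r = 2.5, c = 'blue'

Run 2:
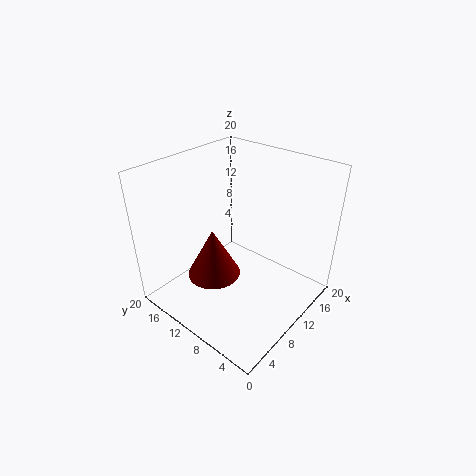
x = 9, y = 14, z = 2.5, r = 4, c = 'maroon'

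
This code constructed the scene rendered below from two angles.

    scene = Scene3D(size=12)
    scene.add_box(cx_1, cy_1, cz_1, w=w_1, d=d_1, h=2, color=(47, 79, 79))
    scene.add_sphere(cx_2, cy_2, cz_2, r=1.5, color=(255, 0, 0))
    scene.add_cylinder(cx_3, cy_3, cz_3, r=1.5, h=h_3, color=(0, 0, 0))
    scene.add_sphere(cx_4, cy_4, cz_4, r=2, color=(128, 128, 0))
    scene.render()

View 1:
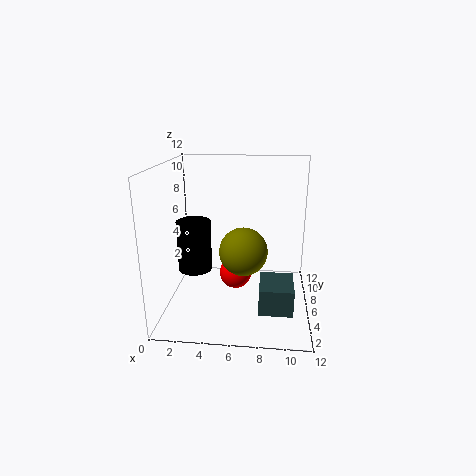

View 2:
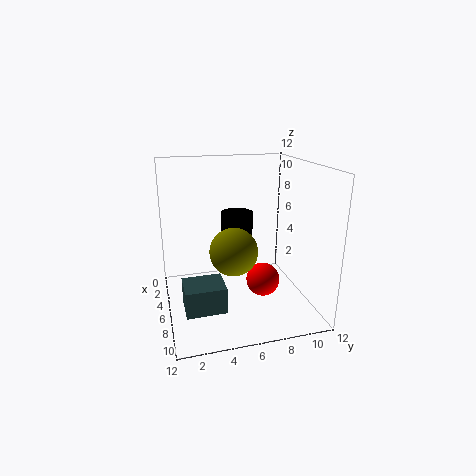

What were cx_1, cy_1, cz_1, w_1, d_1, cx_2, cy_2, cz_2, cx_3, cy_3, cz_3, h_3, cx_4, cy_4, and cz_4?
cx_1 = 8, cy_1 = 1, cz_1 = 2, w_1 = 2.5, d_1 = 3, cx_2 = 5.5, cy_2 = 8.5, cz_2 = 1.5, cx_3 = 2, cy_3 = 7, cz_3 = 2.5, h_3 = 4.5, cx_4 = 6.5, cy_4 = 5.5, cz_4 = 5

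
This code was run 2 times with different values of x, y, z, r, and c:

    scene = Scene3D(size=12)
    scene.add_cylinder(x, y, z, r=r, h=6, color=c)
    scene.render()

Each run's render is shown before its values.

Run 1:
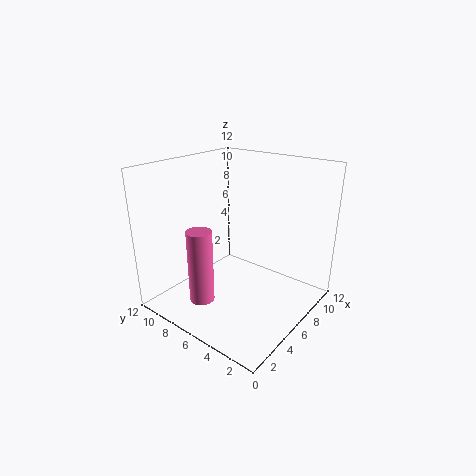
x = 2.5
y = 7
z = 1.5
r = 1
c = 'hotpink'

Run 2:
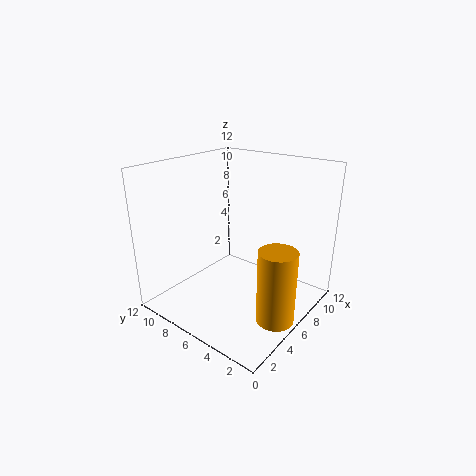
x = 5
y = 1.5
z = 0.5
r = 1.5
c = 'orange'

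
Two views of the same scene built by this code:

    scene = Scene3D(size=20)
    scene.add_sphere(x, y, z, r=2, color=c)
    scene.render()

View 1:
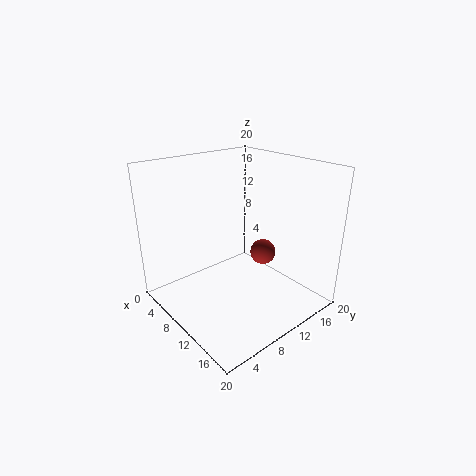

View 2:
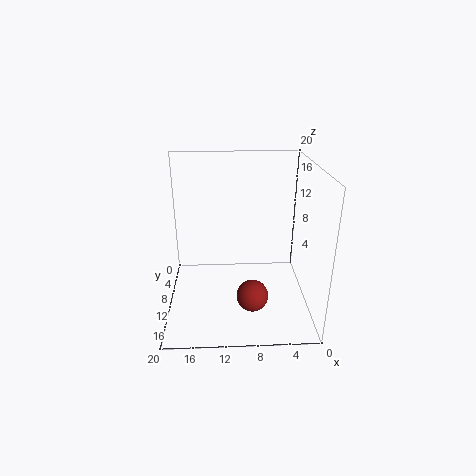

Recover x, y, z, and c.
x = 8.5, y = 16.5, z = 5, c = 'brown'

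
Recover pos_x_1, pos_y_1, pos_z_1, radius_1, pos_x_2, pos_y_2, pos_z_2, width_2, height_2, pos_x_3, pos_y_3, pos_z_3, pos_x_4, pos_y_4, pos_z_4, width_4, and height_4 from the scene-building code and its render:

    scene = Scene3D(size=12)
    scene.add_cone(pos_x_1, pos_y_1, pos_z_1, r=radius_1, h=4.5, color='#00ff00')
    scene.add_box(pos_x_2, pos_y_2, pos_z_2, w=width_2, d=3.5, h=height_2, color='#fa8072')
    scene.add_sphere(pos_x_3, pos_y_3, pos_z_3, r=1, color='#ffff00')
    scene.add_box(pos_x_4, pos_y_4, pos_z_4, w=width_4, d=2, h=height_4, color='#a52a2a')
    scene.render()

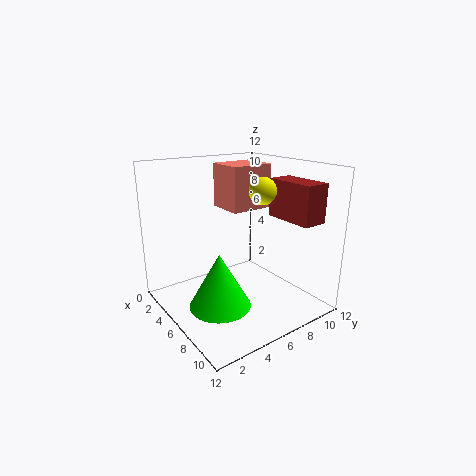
pos_x_1 = 7; pos_y_1 = 3.5; pos_z_1 = 1; radius_1 = 2.5; pos_x_2 = 4; pos_y_2 = 5; pos_z_2 = 8.5; width_2 = 3; height_2 = 3.5; pos_x_3 = 9; pos_y_3 = 6; pos_z_3 = 10.5; pos_x_4 = 7.5; pos_y_4 = 8; pos_z_4 = 8; width_4 = 4; height_4 = 3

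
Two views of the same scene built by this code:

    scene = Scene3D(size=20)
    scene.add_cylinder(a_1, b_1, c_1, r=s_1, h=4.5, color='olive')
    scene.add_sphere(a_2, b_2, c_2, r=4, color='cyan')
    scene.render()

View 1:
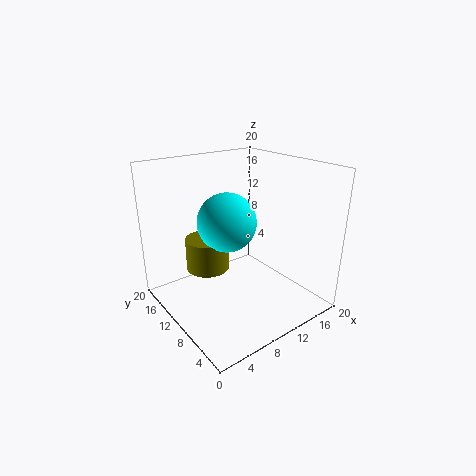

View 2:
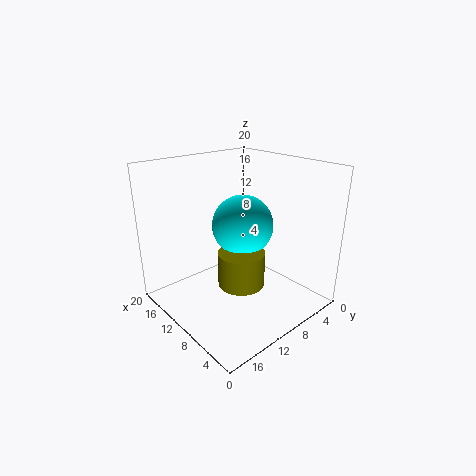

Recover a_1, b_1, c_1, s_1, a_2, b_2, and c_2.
a_1 = 6.5; b_1 = 12.5; c_1 = 5.5; s_1 = 3; a_2 = 8.5; b_2 = 10.5; c_2 = 12.5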